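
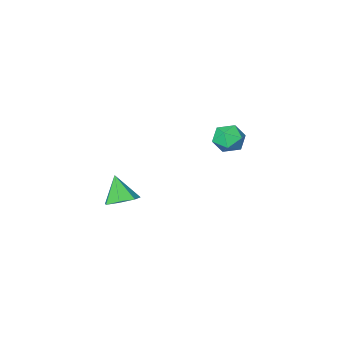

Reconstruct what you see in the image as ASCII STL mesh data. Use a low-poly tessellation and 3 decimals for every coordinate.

solid 
facet normal 0.035 0.530 -0.847
outer loop
vertex 3.634 3.892 -0.192
vertex 3.138 3.244 -0.618
vertex 2.842 3.988 -0.165
endloop
endfacet
facet normal 0.090 0.502 0.860
outer loop
vertex 3.634 3.892 -0.192
vertex 2.842 3.988 -0.165
vertex 3.082 2.396 0.738
endloop
endfacet
facet normal 0.034 0.530 -0.848
outer loop
vertex 2.842 3.988 -0.165
vertex 3.138 3.244 -0.618
vertex 2.273 3.524 -0.478
endloop
endfacet
facet normal -0.638 0.305 0.707
outer loop
vertex 2.842 3.988 -0.165
vertex 2.273 3.524 -0.478
vertex 3.082 2.396 0.738
endloop
endfacet
facet normal 0.035 0.531 -0.847
outer loop
vertex 2.273 3.524 -0.478
vertex 3.138 3.244 -0.618
vertex 2.355 2.85 -0.897
endloop
endfacet
facet normal -0.899 -0.305 0.315
outer loop
vertex 2.273 3.524 -0.478
vertex 2.355 2.85 -0.897
vertex 3.082 2.396 0.738
endloop
endfacet
facet normal 0.036 0.530 -0.848
outer loop
vertex 2.355 2.85 -0.897
vertex 3.138 3.244 -0.618
vertex 3.027 2.472 -1.105
endloop
endfacet
facet normal -0.495 -0.869 -0.021
outer loop
vertex 2.355 2.85 -0.897
vertex 3.027 2.472 -1.105
vertex 3.082 2.396 0.738
endloop
endfacet
facet normal 0.034 0.530 -0.847
outer loop
vertex 3.027 2.472 -1.105
vertex 3.138 3.244 -0.618
vertex 3.782 2.676 -0.947
endloop
endfacet
facet normal 0.270 -0.962 -0.048
outer loop
vertex 3.027 2.472 -1.105
vertex 3.782 2.676 -0.947
vertex 3.082 2.396 0.738
endloop
endfacet
facet normal 0.035 0.530 -0.847
outer loop
vertex 3.782 2.676 -0.947
vertex 3.138 3.244 -0.618
vertex 4.053 3.308 -0.54
endloop
endfacet
facet normal 0.819 -0.515 0.255
outer loop
vertex 3.782 2.676 -0.947
vertex 4.053 3.308 -0.54
vertex 3.082 2.396 0.738
endloop
endfacet
facet normal 0.035 0.530 -0.847
outer loop
vertex 4.053 3.308 -0.54
vertex 3.138 3.244 -0.618
vertex 3.634 3.892 -0.192
endloop
endfacet
facet normal 0.739 0.137 0.659
outer loop
vertex 4.053 3.308 -0.54
vertex 3.634 3.892 -0.192
vertex 3.082 2.396 0.738
endloop
endfacet
facet normal -0.695 0.715 -0.072
outer loop
vertex -3.667 3.207 0.908
vertex -4.239 2.71 1.493
vertex -3.622 3.346 1.854
endloop
endfacet
facet normal -0.039 0.989 -0.143
outer loop
vertex -3.667 3.207 0.908
vertex -3.622 3.346 1.854
vertex -2.817 3.303 1.337
endloop
endfacet
facet normal 0.276 0.664 -0.695
outer loop
vertex -3.667 3.207 0.908
vertex -2.817 3.303 1.337
vertex -2.938 2.641 0.657
endloop
endfacet
facet normal -0.185 0.190 -0.964
outer loop
vertex -3.667 3.207 0.908
vertex -2.938 2.641 0.657
vertex -3.816 2.274 0.753
endloop
endfacet
facet normal -0.785 0.222 -0.579
outer loop
vertex -3.667 3.207 0.908
vertex -3.816 2.274 0.753
vertex -4.239 2.71 1.493
endloop
endfacet
facet normal 0.331 0.832 0.446
outer loop
vertex -2.817 3.303 1.337
vertex -3.622 3.346 1.854
vertex -2.864 2.866 2.187
endloop
endfacet
facet normal -0.730 0.388 0.563
outer loop
vertex -3.622 3.346 1.854
vertex -4.239 2.71 1.493
vertex -3.742 2.499 2.283
endloop
endfacet
facet normal -0.875 -0.409 -0.259
outer loop
vertex -4.239 2.71 1.493
vertex -3.816 2.274 0.753
vertex -3.863 1.837 1.603
endloop
endfacet
facet normal 0.096 -0.461 -0.882
outer loop
vertex -3.816 2.274 0.753
vertex -2.938 2.641 0.657
vertex -3.058 1.794 1.086
endloop
endfacet
facet normal 0.841 0.306 -0.447
outer loop
vertex -2.938 2.641 0.657
vertex -2.817 3.303 1.337
vertex -2.441 2.43 1.447
endloop
endfacet
facet normal 0.185 -0.190 0.964
outer loop
vertex -3.013 1.933 2.032
vertex -2.864 2.866 2.187
vertex -3.742 2.499 2.283
endloop
endfacet
facet normal -0.276 -0.664 0.695
outer loop
vertex -3.013 1.933 2.032
vertex -3.742 2.499 2.283
vertex -3.863 1.837 1.603
endloop
endfacet
facet normal 0.039 -0.989 0.143
outer loop
vertex -3.013 1.933 2.032
vertex -3.863 1.837 1.603
vertex -3.058 1.794 1.086
endloop
endfacet
facet normal 0.695 -0.715 0.072
outer loop
vertex -3.013 1.933 2.032
vertex -3.058 1.794 1.086
vertex -2.441 2.43 1.447
endloop
endfacet
facet normal 0.785 -0.222 0.579
outer loop
vertex -3.013 1.933 2.032
vertex -2.441 2.43 1.447
vertex -2.864 2.866 2.187
endloop
endfacet
facet normal -0.096 0.461 0.882
outer loop
vertex -3.742 2.499 2.283
vertex -2.864 2.866 2.187
vertex -3.622 3.346 1.854
endloop
endfacet
facet normal -0.841 -0.306 0.447
outer loop
vertex -3.863 1.837 1.603
vertex -3.742 2.499 2.283
vertex -4.239 2.71 1.493
endloop
endfacet
facet normal -0.331 -0.832 -0.446
outer loop
vertex -3.058 1.794 1.086
vertex -3.863 1.837 1.603
vertex -3.816 2.274 0.753
endloop
endfacet
facet normal 0.730 -0.388 -0.563
outer loop
vertex -2.441 2.43 1.447
vertex -3.058 1.794 1.086
vertex -2.938 2.641 0.657
endloop
endfacet
facet normal 0.875 0.409 0.259
outer loop
vertex -2.864 2.866 2.187
vertex -2.441 2.43 1.447
vertex -2.817 3.303 1.337
endloop
endfacet

endsolid


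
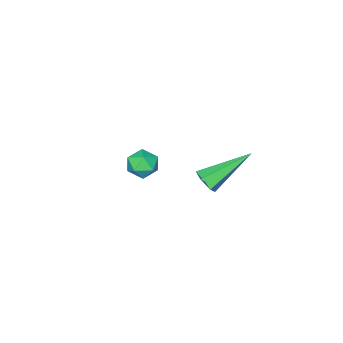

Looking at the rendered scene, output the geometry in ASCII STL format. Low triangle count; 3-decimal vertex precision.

solid 
facet normal -0.038 0.860 -0.509
outer loop
vertex -2.857 -3.618 -1.148
vertex -3.533 -3.561 -1.001
vertex -3.06 -3.287 -0.573
endloop
endfacet
facet normal 0.608 0.762 -0.224
outer loop
vertex -2.857 -3.618 -1.148
vertex -3.06 -3.287 -0.573
vertex -2.515 -3.716 -0.552
endloop
endfacet
facet normal 0.868 0.145 -0.474
outer loop
vertex -2.857 -3.618 -1.148
vertex -2.515 -3.716 -0.552
vertex -2.651 -4.256 -0.966
endloop
endfacet
facet normal 0.383 -0.137 -0.914
outer loop
vertex -2.857 -3.618 -1.148
vertex -2.651 -4.256 -0.966
vertex -3.28 -4.16 -1.244
endloop
endfacet
facet normal -0.178 0.305 -0.936
outer loop
vertex -2.857 -3.618 -1.148
vertex -3.28 -4.16 -1.244
vertex -3.533 -3.561 -1.001
endloop
endfacet
facet normal 0.530 0.697 0.483
outer loop
vertex -2.515 -3.716 -0.552
vertex -3.06 -3.287 -0.573
vertex -2.98 -3.72 -0.036
endloop
endfacet
facet normal -0.516 0.857 0.022
outer loop
vertex -3.06 -3.287 -0.573
vertex -3.533 -3.561 -1.001
vertex -3.609 -3.624 -0.314
endloop
endfacet
facet normal -0.742 -0.042 -0.669
outer loop
vertex -3.533 -3.561 -1.001
vertex -3.28 -4.16 -1.244
vertex -3.745 -4.164 -0.728
endloop
endfacet
facet normal 0.165 -0.756 -0.634
outer loop
vertex -3.28 -4.16 -1.244
vertex -2.651 -4.256 -0.966
vertex -3.2 -4.593 -0.707
endloop
endfacet
facet normal 0.951 -0.299 0.078
outer loop
vertex -2.651 -4.256 -0.966
vertex -2.515 -3.716 -0.552
vertex -2.727 -4.319 -0.279
endloop
endfacet
facet normal -0.383 0.137 0.914
outer loop
vertex -3.403 -4.262 -0.132
vertex -2.98 -3.72 -0.036
vertex -3.609 -3.624 -0.314
endloop
endfacet
facet normal -0.868 -0.145 0.474
outer loop
vertex -3.403 -4.262 -0.132
vertex -3.609 -3.624 -0.314
vertex -3.745 -4.164 -0.728
endloop
endfacet
facet normal -0.608 -0.762 0.224
outer loop
vertex -3.403 -4.262 -0.132
vertex -3.745 -4.164 -0.728
vertex -3.2 -4.593 -0.707
endloop
endfacet
facet normal 0.038 -0.860 0.509
outer loop
vertex -3.403 -4.262 -0.132
vertex -3.2 -4.593 -0.707
vertex -2.727 -4.319 -0.279
endloop
endfacet
facet normal 0.178 -0.305 0.936
outer loop
vertex -3.403 -4.262 -0.132
vertex -2.727 -4.319 -0.279
vertex -2.98 -3.72 -0.036
endloop
endfacet
facet normal -0.165 0.756 0.634
outer loop
vertex -3.609 -3.624 -0.314
vertex -2.98 -3.72 -0.036
vertex -3.06 -3.287 -0.573
endloop
endfacet
facet normal -0.951 0.299 -0.078
outer loop
vertex -3.745 -4.164 -0.728
vertex -3.609 -3.624 -0.314
vertex -3.533 -3.561 -1.001
endloop
endfacet
facet normal -0.530 -0.697 -0.483
outer loop
vertex -3.2 -4.593 -0.707
vertex -3.745 -4.164 -0.728
vertex -3.28 -4.16 -1.244
endloop
endfacet
facet normal 0.516 -0.857 -0.022
outer loop
vertex -2.727 -4.319 -0.279
vertex -3.2 -4.593 -0.707
vertex -2.651 -4.256 -0.966
endloop
endfacet
facet normal 0.742 0.042 0.669
outer loop
vertex -2.98 -3.72 -0.036
vertex -2.727 -4.319 -0.279
vertex -2.515 -3.716 -0.552
endloop
endfacet
facet normal 0.758 -0.350 -0.550
outer loop
vertex -1.542 0.787 2.302
vertex -1.886 0.671 1.902
vertex -1.648 1.155 1.922
endloop
endfacet
facet normal 0.433 0.705 0.562
outer loop
vertex -1.542 0.787 2.302
vertex -1.648 1.155 1.922
vertex -3.394 1.369 2.998
endloop
endfacet
facet normal 0.758 -0.350 -0.551
outer loop
vertex -1.648 1.155 1.922
vertex -1.886 0.671 1.902
vertex -1.992 1.04 1.522
endloop
endfacet
facet normal -0.035 0.968 -0.249
outer loop
vertex -1.648 1.155 1.922
vertex -1.992 1.04 1.522
vertex -3.394 1.369 2.998
endloop
endfacet
facet normal 0.758 -0.350 -0.551
outer loop
vertex -1.992 1.04 1.522
vertex -1.886 0.671 1.902
vertex -2.23 0.556 1.502
endloop
endfacet
facet normal -0.641 0.344 -0.686
outer loop
vertex -1.992 1.04 1.522
vertex -2.23 0.556 1.502
vertex -3.394 1.369 2.998
endloop
endfacet
facet normal 0.757 -0.351 -0.551
outer loop
vertex -2.23 0.556 1.502
vertex -1.886 0.671 1.902
vertex -2.124 0.187 1.883
endloop
endfacet
facet normal -0.779 -0.544 -0.310
outer loop
vertex -2.23 0.556 1.502
vertex -2.124 0.187 1.883
vertex -3.394 1.369 2.998
endloop
endfacet
facet normal 0.758 -0.351 -0.549
outer loop
vertex -2.124 0.187 1.883
vertex -1.886 0.671 1.902
vertex -1.781 0.302 2.283
endloop
endfacet
facet normal -0.313 -0.808 0.500
outer loop
vertex -2.124 0.187 1.883
vertex -1.781 0.302 2.283
vertex -3.394 1.369 2.998
endloop
endfacet
facet normal 0.758 -0.352 -0.550
outer loop
vertex -1.781 0.302 2.283
vertex -1.886 0.671 1.902
vertex -1.542 0.787 2.302
endloop
endfacet
facet normal 0.295 -0.182 0.938
outer loop
vertex -1.781 0.302 2.283
vertex -1.542 0.787 2.302
vertex -3.394 1.369 2.998
endloop
endfacet

endsolid


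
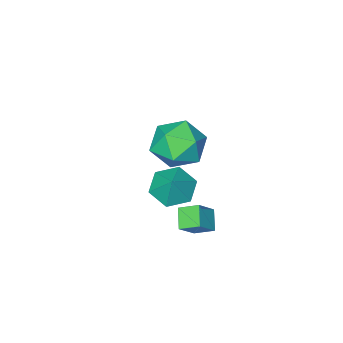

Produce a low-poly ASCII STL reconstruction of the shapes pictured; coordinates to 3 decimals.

solid 
facet normal -0.514 0.743 0.429
outer loop
vertex -0.366 -1.033 -2.85
vertex 0.4 -0.939 -2.095
vertex 0.077 -0.423 -3.376
endloop
endfacet
facet normal -0.709 -0.088 -0.699
outer loop
vertex 0.52 -1.061 -3.745
vertex -0.366 -1.033 -2.85
vertex 0.077 -0.423 -3.376
endloop
endfacet
facet normal -0.515 0.742 0.429
outer loop
vertex 0.077 -0.423 -3.376
vertex 0.4 -0.939 -2.095
vertex 0.843 -0.328 -2.621
endloop
endfacet
facet normal 0.481 0.665 -0.572
outer loop
vertex 0.843 -0.328 -2.621
vertex 0.52 -1.061 -3.745
vertex 0.077 -0.423 -3.376
endloop
endfacet
facet normal -0.481 -0.665 0.571
outer loop
vertex -0.366 -1.033 -2.85
vertex 0.843 -1.577 -2.464
vertex 0.4 -0.939 -2.095
endloop
endfacet
facet normal -0.709 -0.088 -0.699
outer loop
vertex 0.077 -1.672 -3.219
vertex -0.366 -1.033 -2.85
vertex 0.52 -1.061 -3.745
endloop
endfacet
facet normal -0.481 -0.664 0.572
outer loop
vertex 0.077 -1.672 -3.219
vertex 0.843 -1.577 -2.464
vertex -0.366 -1.033 -2.85
endloop
endfacet
facet normal 0.709 0.088 0.699
outer loop
vertex 0.4 -0.939 -2.095
vertex 0.843 -1.577 -2.464
vertex 0.843 -0.328 -2.621
endloop
endfacet
facet normal 0.482 0.664 -0.572
outer loop
vertex 1.286 -0.967 -2.99
vertex 0.52 -1.061 -3.745
vertex 0.843 -0.328 -2.621
endloop
endfacet
facet normal 0.709 0.088 0.699
outer loop
vertex 0.843 -0.328 -2.621
vertex 0.843 -1.577 -2.464
vertex 1.286 -0.967 -2.99
endloop
endfacet
facet normal 0.514 -0.742 -0.429
outer loop
vertex 1.286 -0.967 -2.99
vertex 0.077 -1.672 -3.219
vertex 0.52 -1.061 -3.745
endloop
endfacet
facet normal 0.514 -0.743 -0.428
outer loop
vertex 0.843 -1.577 -2.464
vertex 0.077 -1.672 -3.219
vertex 1.286 -0.967 -2.99
endloop
endfacet
facet normal -0.518 0.850 0.095
outer loop
vertex 0.751 -0.512 0.806
vertex -0.015 -1.045 1.397
vertex 0.847 -0.576 1.904
endloop
endfacet
facet normal 0.180 0.983 0.042
outer loop
vertex 0.751 -0.512 0.806
vertex 0.847 -0.576 1.904
vertex 1.735 -0.712 1.264
endloop
endfacet
facet normal 0.411 0.707 -0.575
outer loop
vertex 0.751 -0.512 0.806
vertex 1.735 -0.712 1.264
vertex 1.423 -1.265 0.36
endloop
endfacet
facet normal -0.146 0.404 -0.903
outer loop
vertex 0.751 -0.512 0.806
vertex 1.423 -1.265 0.36
vertex 0.342 -1.471 0.443
endloop
endfacet
facet normal -0.720 0.492 -0.489
outer loop
vertex 0.751 -0.512 0.806
vertex 0.342 -1.471 0.443
vertex -0.015 -1.045 1.397
endloop
endfacet
facet normal 0.511 0.640 0.574
outer loop
vertex 1.735 -0.712 1.264
vertex 0.847 -0.576 1.904
vertex 1.578 -1.369 2.137
endloop
endfacet
facet normal -0.620 0.426 0.660
outer loop
vertex 0.847 -0.576 1.904
vertex -0.015 -1.045 1.397
vertex 0.497 -1.575 2.22
endloop
endfacet
facet normal -0.946 -0.153 -0.286
outer loop
vertex -0.015 -1.045 1.397
vertex 0.342 -1.471 0.443
vertex 0.185 -2.128 1.316
endloop
endfacet
facet normal -0.017 -0.296 -0.955
outer loop
vertex 0.342 -1.471 0.443
vertex 1.423 -1.265 0.36
vertex 1.073 -2.264 0.676
endloop
endfacet
facet normal 0.884 0.195 -0.424
outer loop
vertex 1.423 -1.265 0.36
vertex 1.735 -0.712 1.264
vertex 1.935 -1.795 1.183
endloop
endfacet
facet normal 0.146 -0.404 0.903
outer loop
vertex 1.169 -2.328 1.774
vertex 1.578 -1.369 2.137
vertex 0.497 -1.575 2.22
endloop
endfacet
facet normal -0.411 -0.707 0.575
outer loop
vertex 1.169 -2.328 1.774
vertex 0.497 -1.575 2.22
vertex 0.185 -2.128 1.316
endloop
endfacet
facet normal -0.180 -0.983 -0.042
outer loop
vertex 1.169 -2.328 1.774
vertex 0.185 -2.128 1.316
vertex 1.073 -2.264 0.676
endloop
endfacet
facet normal 0.518 -0.850 -0.095
outer loop
vertex 1.169 -2.328 1.774
vertex 1.073 -2.264 0.676
vertex 1.935 -1.795 1.183
endloop
endfacet
facet normal 0.720 -0.492 0.489
outer loop
vertex 1.169 -2.328 1.774
vertex 1.935 -1.795 1.183
vertex 1.578 -1.369 2.137
endloop
endfacet
facet normal 0.017 0.296 0.955
outer loop
vertex 0.497 -1.575 2.22
vertex 1.578 -1.369 2.137
vertex 0.847 -0.576 1.904
endloop
endfacet
facet normal -0.884 -0.195 0.424
outer loop
vertex 0.185 -2.128 1.316
vertex 0.497 -1.575 2.22
vertex -0.015 -1.045 1.397
endloop
endfacet
facet normal -0.511 -0.640 -0.574
outer loop
vertex 1.073 -2.264 0.676
vertex 0.185 -2.128 1.316
vertex 0.342 -1.471 0.443
endloop
endfacet
facet normal 0.620 -0.426 -0.660
outer loop
vertex 1.935 -1.795 1.183
vertex 1.073 -2.264 0.676
vertex 1.423 -1.265 0.36
endloop
endfacet
facet normal 0.946 0.153 0.286
outer loop
vertex 1.578 -1.369 2.137
vertex 1.935 -1.795 1.183
vertex 1.735 -0.712 1.264
endloop
endfacet
facet normal -0.394 -0.474 -0.787
outer loop
vertex 0.609 -3.625 -3.141
vertex -0.201 -3.219 -2.98
vertex 0.415 -2.815 -3.532
endloop
endfacet
facet normal 0.965 0.258 0.056
outer loop
vertex 0.609 -3.625 -3.141
vertex 0.415 -2.815 -3.532
vertex 0.281 -2.641 -2.02
endloop
endfacet
facet normal -0.394 -0.474 -0.787
outer loop
vertex 0.415 -2.815 -3.532
vertex -0.201 -3.219 -2.98
vertex -0.395 -2.409 -3.371
endloop
endfacet
facet normal 0.437 0.897 -0.065
outer loop
vertex 0.415 -2.815 -3.532
vertex -0.395 -2.409 -3.371
vertex 0.281 -2.641 -2.02
endloop
endfacet
facet normal -0.395 -0.474 -0.787
outer loop
vertex -0.395 -2.409 -3.371
vertex -0.201 -3.219 -2.98
vertex -1.01 -2.813 -2.819
endloop
endfacet
facet normal -0.312 0.898 0.310
outer loop
vertex -0.395 -2.409 -3.371
vertex -1.01 -2.813 -2.819
vertex 0.281 -2.641 -2.02
endloop
endfacet
facet normal -0.394 -0.474 -0.787
outer loop
vertex -1.01 -2.813 -2.819
vertex -0.201 -3.219 -2.98
vertex -0.816 -3.623 -2.429
endloop
endfacet
facet normal -0.533 0.260 0.805
outer loop
vertex -1.01 -2.813 -2.819
vertex -0.816 -3.623 -2.429
vertex 0.281 -2.641 -2.02
endloop
endfacet
facet normal -0.394 -0.474 -0.787
outer loop
vertex -0.816 -3.623 -2.429
vertex -0.201 -3.219 -2.98
vertex -0.007 -4.029 -2.59
endloop
endfacet
facet normal -0.006 -0.379 0.925
outer loop
vertex -0.816 -3.623 -2.429
vertex -0.007 -4.029 -2.59
vertex 0.281 -2.641 -2.02
endloop
endfacet
facet normal -0.394 -0.474 -0.788
outer loop
vertex -0.007 -4.029 -2.59
vertex -0.201 -3.219 -2.98
vertex 0.609 -3.625 -3.141
endloop
endfacet
facet normal 0.743 -0.380 0.551
outer loop
vertex -0.007 -4.029 -2.59
vertex 0.609 -3.625 -3.141
vertex 0.281 -2.641 -2.02
endloop
endfacet

endsolid


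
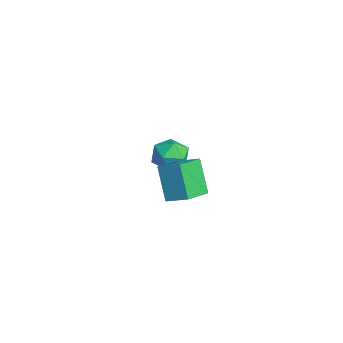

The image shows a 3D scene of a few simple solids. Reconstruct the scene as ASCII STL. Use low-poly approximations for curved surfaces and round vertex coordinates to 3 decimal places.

solid 
facet normal -0.512 -0.068 0.856
outer loop
vertex 3.723 -2.507 2.214
vertex 2.711 -1.337 1.701
vertex 3.016 -3.331 1.726
endloop
endfacet
facet normal 0.620 -0.719 0.314
outer loop
vertex 3.989 -3.203 0.099
vertex 3.723 -2.507 2.214
vertex 3.016 -3.331 1.726
endloop
endfacet
facet normal -0.512 -0.068 0.856
outer loop
vertex 3.016 -3.331 1.726
vertex 2.711 -1.337 1.701
vertex 2.004 -2.161 1.213
endloop
endfacet
facet normal -0.594 -0.693 -0.409
outer loop
vertex 2.004 -2.161 1.213
vertex 3.989 -3.203 0.099
vertex 3.016 -3.331 1.726
endloop
endfacet
facet normal 0.594 0.693 0.409
outer loop
vertex 3.723 -2.507 2.214
vertex 3.684 -1.209 0.074
vertex 2.711 -1.337 1.701
endloop
endfacet
facet normal 0.620 -0.719 0.314
outer loop
vertex 4.696 -2.379 0.587
vertex 3.723 -2.507 2.214
vertex 3.989 -3.203 0.099
endloop
endfacet
facet normal 0.594 0.693 0.409
outer loop
vertex 4.696 -2.379 0.587
vertex 3.684 -1.209 0.074
vertex 3.723 -2.507 2.214
endloop
endfacet
facet normal -0.620 0.719 -0.314
outer loop
vertex 2.711 -1.337 1.701
vertex 3.684 -1.209 0.074
vertex 2.004 -2.161 1.213
endloop
endfacet
facet normal -0.594 -0.693 -0.409
outer loop
vertex 2.977 -2.033 -0.414
vertex 3.989 -3.203 0.099
vertex 2.004 -2.161 1.213
endloop
endfacet
facet normal -0.620 0.719 -0.314
outer loop
vertex 2.004 -2.161 1.213
vertex 3.684 -1.209 0.074
vertex 2.977 -2.033 -0.414
endloop
endfacet
facet normal 0.512 0.068 -0.856
outer loop
vertex 2.977 -2.033 -0.414
vertex 4.696 -2.379 0.587
vertex 3.989 -3.203 0.099
endloop
endfacet
facet normal 0.512 0.068 -0.856
outer loop
vertex 3.684 -1.209 0.074
vertex 4.696 -2.379 0.587
vertex 2.977 -2.033 -0.414
endloop
endfacet
facet normal -0.656 0.721 0.222
outer loop
vertex -2.748 -0.978 -1.612
vertex -2.787 -1.31 -0.648
vertex -2.102 -0.604 -0.917
endloop
endfacet
facet normal -0.216 0.929 -0.300
outer loop
vertex -2.748 -0.978 -1.612
vertex -2.102 -0.604 -0.917
vertex -1.769 -0.829 -1.855
endloop
endfacet
facet normal -0.279 0.466 -0.839
outer loop
vertex -2.748 -0.978 -1.612
vertex -1.769 -0.829 -1.855
vertex -2.248 -1.674 -2.165
endloop
endfacet
facet normal -0.759 -0.028 -0.651
outer loop
vertex -2.748 -0.978 -1.612
vertex -2.248 -1.674 -2.165
vertex -2.877 -1.971 -1.419
endloop
endfacet
facet normal -0.992 0.130 0.005
outer loop
vertex -2.748 -0.978 -1.612
vertex -2.877 -1.971 -1.419
vertex -2.787 -1.31 -0.648
endloop
endfacet
facet normal 0.453 0.890 -0.053
outer loop
vertex -1.769 -0.829 -1.855
vertex -2.102 -0.604 -0.917
vertex -1.203 -1.069 -1.041
endloop
endfacet
facet normal -0.260 0.554 0.791
outer loop
vertex -2.102 -0.604 -0.917
vertex -2.787 -1.31 -0.648
vertex -1.832 -1.366 -0.295
endloop
endfacet
facet normal -0.803 -0.403 0.439
outer loop
vertex -2.787 -1.31 -0.648
vertex -2.877 -1.971 -1.419
vertex -2.311 -2.211 -0.605
endloop
endfacet
facet normal -0.426 -0.658 -0.621
outer loop
vertex -2.877 -1.971 -1.419
vertex -2.248 -1.674 -2.165
vertex -1.978 -2.436 -1.543
endloop
endfacet
facet normal 0.351 0.141 -0.926
outer loop
vertex -2.248 -1.674 -2.165
vertex -1.769 -0.829 -1.855
vertex -1.293 -1.73 -1.812
endloop
endfacet
facet normal 0.759 0.028 0.651
outer loop
vertex -1.332 -2.062 -0.848
vertex -1.203 -1.069 -1.041
vertex -1.832 -1.366 -0.295
endloop
endfacet
facet normal 0.279 -0.466 0.839
outer loop
vertex -1.332 -2.062 -0.848
vertex -1.832 -1.366 -0.295
vertex -2.311 -2.211 -0.605
endloop
endfacet
facet normal 0.216 -0.929 0.300
outer loop
vertex -1.332 -2.062 -0.848
vertex -2.311 -2.211 -0.605
vertex -1.978 -2.436 -1.543
endloop
endfacet
facet normal 0.656 -0.721 -0.222
outer loop
vertex -1.332 -2.062 -0.848
vertex -1.978 -2.436 -1.543
vertex -1.293 -1.73 -1.812
endloop
endfacet
facet normal 0.992 -0.130 -0.005
outer loop
vertex -1.332 -2.062 -0.848
vertex -1.293 -1.73 -1.812
vertex -1.203 -1.069 -1.041
endloop
endfacet
facet normal 0.426 0.658 0.621
outer loop
vertex -1.832 -1.366 -0.295
vertex -1.203 -1.069 -1.041
vertex -2.102 -0.604 -0.917
endloop
endfacet
facet normal -0.351 -0.141 0.926
outer loop
vertex -2.311 -2.211 -0.605
vertex -1.832 -1.366 -0.295
vertex -2.787 -1.31 -0.648
endloop
endfacet
facet normal -0.453 -0.890 0.053
outer loop
vertex -1.978 -2.436 -1.543
vertex -2.311 -2.211 -0.605
vertex -2.877 -1.971 -1.419
endloop
endfacet
facet normal 0.260 -0.554 -0.791
outer loop
vertex -1.293 -1.73 -1.812
vertex -1.978 -2.436 -1.543
vertex -2.248 -1.674 -2.165
endloop
endfacet
facet normal 0.803 0.403 -0.439
outer loop
vertex -1.203 -1.069 -1.041
vertex -1.293 -1.73 -1.812
vertex -1.769 -0.829 -1.855
endloop
endfacet

endsolid


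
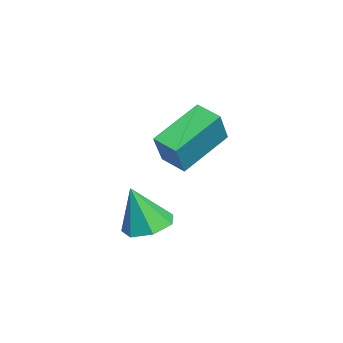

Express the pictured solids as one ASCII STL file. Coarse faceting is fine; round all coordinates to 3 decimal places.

solid 
facet normal 0.000 0.319 -0.948
outer loop
vertex 0.897 0.568 -2.903
vertex 0.011 0.418 -2.954
vertex 0.44 1.168 -2.701
endloop
endfacet
facet normal 0.734 0.367 0.571
outer loop
vertex 0.897 0.568 -2.903
vertex 0.44 1.168 -2.701
vertex 0.009 -0.138 -1.306
endloop
endfacet
facet normal 0.000 0.320 -0.948
outer loop
vertex 0.44 1.168 -2.701
vertex 0.011 0.418 -2.954
vertex -0.34 1.204 -2.689
endloop
endfacet
facet normal 0.044 0.722 0.690
outer loop
vertex 0.44 1.168 -2.701
vertex -0.34 1.204 -2.689
vertex 0.009 -0.138 -1.306
endloop
endfacet
facet normal 0.001 0.320 -0.948
outer loop
vertex -0.34 1.204 -2.689
vertex 0.011 0.418 -2.954
vertex -0.856 0.648 -2.877
endloop
endfacet
facet normal -0.681 0.432 0.591
outer loop
vertex -0.34 1.204 -2.689
vertex -0.856 0.648 -2.877
vertex 0.009 -0.138 -1.306
endloop
endfacet
facet normal 0.001 0.320 -0.947
outer loop
vertex -0.856 0.648 -2.877
vertex 0.011 0.418 -2.954
vertex -0.719 -0.08 -3.123
endloop
endfacet
facet normal -0.893 -0.286 0.349
outer loop
vertex -0.856 0.648 -2.877
vertex -0.719 -0.08 -3.123
vertex 0.009 -0.138 -1.306
endloop
endfacet
facet normal 0.001 0.321 -0.947
outer loop
vertex -0.719 -0.08 -3.123
vertex 0.011 0.418 -2.954
vertex -0.032 -0.433 -3.242
endloop
endfacet
facet normal -0.432 -0.890 0.145
outer loop
vertex -0.719 -0.08 -3.123
vertex -0.032 -0.433 -3.242
vertex 0.009 -0.138 -1.306
endloop
endfacet
facet normal 0.001 0.321 -0.947
outer loop
vertex -0.032 -0.433 -3.242
vertex 0.011 0.418 -2.954
vertex 0.687 -0.145 -3.144
endloop
endfacet
facet normal 0.353 -0.926 0.134
outer loop
vertex -0.032 -0.433 -3.242
vertex 0.687 -0.145 -3.144
vertex 0.009 -0.138 -1.306
endloop
endfacet
facet normal 0.000 0.320 -0.947
outer loop
vertex 0.687 -0.145 -3.144
vertex 0.011 0.418 -2.954
vertex 0.897 0.568 -2.903
endloop
endfacet
facet normal 0.873 -0.366 0.323
outer loop
vertex 0.687 -0.145 -3.144
vertex 0.897 0.568 -2.903
vertex 0.009 -0.138 -1.306
endloop
endfacet
facet normal -0.546 0.683 0.485
outer loop
vertex -3.717 2.065 0.737
vertex -3.033 2.792 0.482
vertex -4.519 2.359 -0.58
endloop
endfacet
facet normal -0.665 -0.705 0.247
outer loop
vertex -3.347 0.888 -1.622
vertex -3.717 2.065 0.737
vertex -4.519 2.359 -0.58
endloop
endfacet
facet normal -0.545 0.684 0.484
outer loop
vertex -4.519 2.359 -0.58
vertex -3.033 2.792 0.482
vertex -3.835 3.085 -0.835
endloop
endfacet
facet normal -0.511 0.187 -0.839
outer loop
vertex -3.835 3.085 -0.835
vertex -3.347 0.888 -1.622
vertex -4.519 2.359 -0.58
endloop
endfacet
facet normal 0.511 -0.187 0.839
outer loop
vertex -3.717 2.065 0.737
vertex -1.861 1.321 -0.56
vertex -3.033 2.792 0.482
endloop
endfacet
facet normal -0.664 -0.705 0.248
outer loop
vertex -2.545 0.595 -0.305
vertex -3.717 2.065 0.737
vertex -3.347 0.888 -1.622
endloop
endfacet
facet normal 0.511 -0.187 0.839
outer loop
vertex -2.545 0.595 -0.305
vertex -1.861 1.321 -0.56
vertex -3.717 2.065 0.737
endloop
endfacet
facet normal 0.665 0.705 -0.248
outer loop
vertex -3.033 2.792 0.482
vertex -1.861 1.321 -0.56
vertex -3.835 3.085 -0.835
endloop
endfacet
facet normal -0.511 0.187 -0.839
outer loop
vertex -2.663 1.615 -1.877
vertex -3.347 0.888 -1.622
vertex -3.835 3.085 -0.835
endloop
endfacet
facet normal 0.665 0.705 -0.247
outer loop
vertex -3.835 3.085 -0.835
vertex -1.861 1.321 -0.56
vertex -2.663 1.615 -1.877
endloop
endfacet
facet normal 0.546 -0.684 -0.485
outer loop
vertex -2.663 1.615 -1.877
vertex -2.545 0.595 -0.305
vertex -3.347 0.888 -1.622
endloop
endfacet
facet normal 0.545 -0.684 -0.485
outer loop
vertex -1.861 1.321 -0.56
vertex -2.545 0.595 -0.305
vertex -2.663 1.615 -1.877
endloop
endfacet

endsolid


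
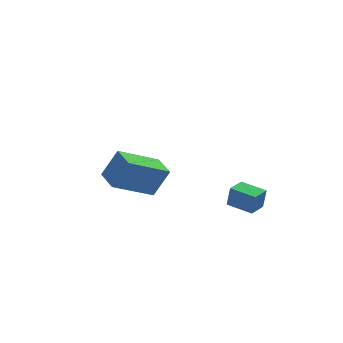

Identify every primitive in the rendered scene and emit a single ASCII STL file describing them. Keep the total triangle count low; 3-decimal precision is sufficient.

solid 
facet normal -0.542 0.555 0.630
outer loop
vertex -2.593 3.359 -0.509
vertex -2.062 3.005 0.26
vertex -1.765 3.833 -0.214
endloop
endfacet
facet normal -0.494 0.869 -0.009
outer loop
vertex -2.593 3.359 -0.509
vertex -1.765 3.833 -0.214
vertex -1.953 3.716 -1.188
endloop
endfacet
facet normal -0.760 0.419 -0.496
outer loop
vertex -2.593 3.359 -0.509
vertex -1.953 3.716 -1.188
vertex -2.366 2.816 -1.316
endloop
endfacet
facet normal -0.972 -0.171 -0.158
outer loop
vertex -2.593 3.359 -0.509
vertex -2.366 2.816 -1.316
vertex -2.434 2.377 -0.422
endloop
endfacet
facet normal -0.838 -0.088 0.538
outer loop
vertex -2.593 3.359 -0.509
vertex -2.434 2.377 -0.422
vertex -2.062 3.005 0.26
endloop
endfacet
facet normal 0.197 0.968 -0.154
outer loop
vertex -1.953 3.716 -1.188
vertex -1.765 3.833 -0.214
vertex -1.026 3.583 -0.838
endloop
endfacet
facet normal 0.119 0.461 0.880
outer loop
vertex -1.765 3.833 -0.214
vertex -2.062 3.005 0.26
vertex -1.094 3.144 0.056
endloop
endfacet
facet normal -0.359 -0.581 0.731
outer loop
vertex -2.062 3.005 0.26
vertex -2.434 2.377 -0.422
vertex -1.507 2.244 -0.072
endloop
endfacet
facet normal -0.576 -0.716 -0.395
outer loop
vertex -2.434 2.377 -0.422
vertex -2.366 2.816 -1.316
vertex -1.695 2.127 -1.046
endloop
endfacet
facet normal -0.233 0.241 -0.942
outer loop
vertex -2.366 2.816 -1.316
vertex -1.953 3.716 -1.188
vertex -1.398 2.955 -1.52
endloop
endfacet
facet normal 0.972 0.171 0.158
outer loop
vertex -0.867 2.601 -0.751
vertex -1.026 3.583 -0.838
vertex -1.094 3.144 0.056
endloop
endfacet
facet normal 0.760 -0.419 0.496
outer loop
vertex -0.867 2.601 -0.751
vertex -1.094 3.144 0.056
vertex -1.507 2.244 -0.072
endloop
endfacet
facet normal 0.494 -0.869 0.009
outer loop
vertex -0.867 2.601 -0.751
vertex -1.507 2.244 -0.072
vertex -1.695 2.127 -1.046
endloop
endfacet
facet normal 0.542 -0.555 -0.630
outer loop
vertex -0.867 2.601 -0.751
vertex -1.695 2.127 -1.046
vertex -1.398 2.955 -1.52
endloop
endfacet
facet normal 0.838 0.088 -0.538
outer loop
vertex -0.867 2.601 -0.751
vertex -1.398 2.955 -1.52
vertex -1.026 3.583 -0.838
endloop
endfacet
facet normal 0.576 0.716 0.395
outer loop
vertex -1.094 3.144 0.056
vertex -1.026 3.583 -0.838
vertex -1.765 3.833 -0.214
endloop
endfacet
facet normal 0.233 -0.241 0.942
outer loop
vertex -1.507 2.244 -0.072
vertex -1.094 3.144 0.056
vertex -2.062 3.005 0.26
endloop
endfacet
facet normal -0.197 -0.968 0.154
outer loop
vertex -1.695 2.127 -1.046
vertex -1.507 2.244 -0.072
vertex -2.434 2.377 -0.422
endloop
endfacet
facet normal -0.119 -0.461 -0.880
outer loop
vertex -1.398 2.955 -1.52
vertex -1.695 2.127 -1.046
vertex -2.366 2.816 -1.316
endloop
endfacet
facet normal 0.359 0.581 -0.731
outer loop
vertex -1.026 3.583 -0.838
vertex -1.398 2.955 -1.52
vertex -1.953 3.716 -1.188
endloop
endfacet
facet normal -0.867 -0.176 0.466
outer loop
vertex -3.033 -1.592 2.815
vertex -3.218 -0.371 2.932
vertex -3.761 -1.574 1.469
endloop
endfacet
facet normal 0.149 -0.984 -0.094
outer loop
vertex -1.862 -1.189 0.448
vertex -3.033 -1.592 2.815
vertex -3.761 -1.574 1.469
endloop
endfacet
facet normal -0.867 -0.176 0.466
outer loop
vertex -3.761 -1.574 1.469
vertex -3.218 -0.371 2.932
vertex -3.946 -0.353 1.586
endloop
endfacet
facet normal -0.475 0.012 -0.880
outer loop
vertex -3.946 -0.353 1.586
vertex -1.862 -1.189 0.448
vertex -3.761 -1.574 1.469
endloop
endfacet
facet normal 0.475 -0.012 0.880
outer loop
vertex -3.033 -1.592 2.815
vertex -1.319 0.014 1.911
vertex -3.218 -0.371 2.932
endloop
endfacet
facet normal 0.149 -0.984 -0.094
outer loop
vertex -1.134 -1.207 1.794
vertex -3.033 -1.592 2.815
vertex -1.862 -1.189 0.448
endloop
endfacet
facet normal 0.475 -0.012 0.880
outer loop
vertex -1.134 -1.207 1.794
vertex -1.319 0.014 1.911
vertex -3.033 -1.592 2.815
endloop
endfacet
facet normal -0.149 0.984 0.094
outer loop
vertex -3.218 -0.371 2.932
vertex -1.319 0.014 1.911
vertex -3.946 -0.353 1.586
endloop
endfacet
facet normal -0.475 0.012 -0.880
outer loop
vertex -2.047 0.032 0.565
vertex -1.862 -1.189 0.448
vertex -3.946 -0.353 1.586
endloop
endfacet
facet normal -0.149 0.984 0.094
outer loop
vertex -3.946 -0.353 1.586
vertex -1.319 0.014 1.911
vertex -2.047 0.032 0.565
endloop
endfacet
facet normal 0.867 0.176 -0.466
outer loop
vertex -2.047 0.032 0.565
vertex -1.134 -1.207 1.794
vertex -1.862 -1.189 0.448
endloop
endfacet
facet normal 0.867 0.176 -0.466
outer loop
vertex -1.319 0.014 1.911
vertex -1.134 -1.207 1.794
vertex -2.047 0.032 0.565
endloop
endfacet
facet normal -0.735 -0.676 0.055
outer loop
vertex 2.742 -1.103 -0.442
vertex 1.875 -0.148 -0.284
vertex 2.613 -1.048 -1.482
endloop
endfacet
facet normal 0.668 -0.735 -0.122
outer loop
vertex 3.325 -0.392 -1.536
vertex 2.742 -1.103 -0.442
vertex 2.613 -1.048 -1.482
endloop
endfacet
facet normal -0.734 -0.677 0.056
outer loop
vertex 2.613 -1.048 -1.482
vertex 1.875 -0.148 -0.284
vertex 1.745 -0.093 -1.324
endloop
endfacet
facet normal -0.123 0.052 -0.991
outer loop
vertex 1.745 -0.093 -1.324
vertex 3.325 -0.392 -1.536
vertex 2.613 -1.048 -1.482
endloop
endfacet
facet normal 0.123 -0.052 0.991
outer loop
vertex 2.742 -1.103 -0.442
vertex 2.587 0.508 -0.338
vertex 1.875 -0.148 -0.284
endloop
endfacet
facet normal 0.667 -0.735 -0.122
outer loop
vertex 3.455 -0.447 -0.496
vertex 2.742 -1.103 -0.442
vertex 3.325 -0.392 -1.536
endloop
endfacet
facet normal 0.123 -0.052 0.991
outer loop
vertex 3.455 -0.447 -0.496
vertex 2.587 0.508 -0.338
vertex 2.742 -1.103 -0.442
endloop
endfacet
facet normal -0.667 0.735 0.122
outer loop
vertex 1.875 -0.148 -0.284
vertex 2.587 0.508 -0.338
vertex 1.745 -0.093 -1.324
endloop
endfacet
facet normal -0.123 0.052 -0.991
outer loop
vertex 2.458 0.563 -1.378
vertex 3.325 -0.392 -1.536
vertex 1.745 -0.093 -1.324
endloop
endfacet
facet normal -0.667 0.735 0.122
outer loop
vertex 1.745 -0.093 -1.324
vertex 2.587 0.508 -0.338
vertex 2.458 0.563 -1.378
endloop
endfacet
facet normal 0.735 0.676 -0.056
outer loop
vertex 2.458 0.563 -1.378
vertex 3.455 -0.447 -0.496
vertex 3.325 -0.392 -1.536
endloop
endfacet
facet normal 0.734 0.677 -0.055
outer loop
vertex 2.587 0.508 -0.338
vertex 3.455 -0.447 -0.496
vertex 2.458 0.563 -1.378
endloop
endfacet

endsolid


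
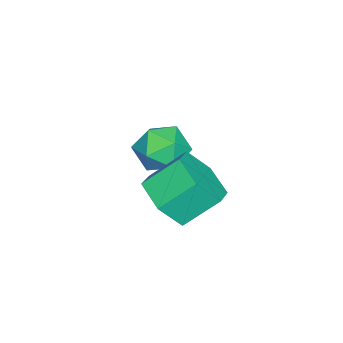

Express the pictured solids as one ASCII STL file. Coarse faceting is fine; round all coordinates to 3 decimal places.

solid 
facet normal 0.370 -0.663 -0.651
outer loop
vertex 0.777 4.249 0.579
vertex 0.105 3.515 0.945
vertex -0.183 4.143 0.141
endloop
endfacet
facet normal 0.209 0.741 -0.638
outer loop
vertex 0.777 4.249 0.579
vertex -0.183 4.143 0.141
vertex 0.247 5.198 1.508
endloop
endfacet
facet normal 0.209 0.741 -0.638
outer loop
vertex 0.247 5.198 1.508
vertex -0.183 4.143 0.141
vertex -0.712 5.092 1.07
endloop
endfacet
facet normal -0.370 0.664 0.649
outer loop
vertex 0.247 5.198 1.508
vertex -0.712 5.092 1.07
vertex -0.425 4.465 1.875
endloop
endfacet
facet normal 0.370 -0.663 -0.651
outer loop
vertex -0.183 4.143 0.141
vertex 0.105 3.515 0.945
vertex -0.855 3.409 0.507
endloop
endfacet
facet normal -0.679 0.284 -0.677
outer loop
vertex -0.183 4.143 0.141
vertex -0.855 3.409 0.507
vertex -0.712 5.092 1.07
endloop
endfacet
facet normal -0.679 0.284 -0.677
outer loop
vertex -0.712 5.092 1.07
vertex -0.855 3.409 0.507
vertex -1.384 4.359 1.436
endloop
endfacet
facet normal -0.371 0.664 0.649
outer loop
vertex -0.712 5.092 1.07
vertex -1.384 4.359 1.436
vertex -0.425 4.465 1.875
endloop
endfacet
facet normal 0.370 -0.664 -0.650
outer loop
vertex -0.855 3.409 0.507
vertex 0.105 3.515 0.945
vertex -0.567 2.782 1.312
endloop
endfacet
facet normal -0.888 -0.457 -0.038
outer loop
vertex -0.855 3.409 0.507
vertex -0.567 2.782 1.312
vertex -1.384 4.359 1.436
endloop
endfacet
facet normal -0.888 -0.457 -0.040
outer loop
vertex -1.384 4.359 1.436
vertex -0.567 2.782 1.312
vertex -1.097 3.731 2.241
endloop
endfacet
facet normal -0.371 0.664 0.650
outer loop
vertex -1.384 4.359 1.436
vertex -1.097 3.731 2.241
vertex -0.425 4.465 1.875
endloop
endfacet
facet normal 0.370 -0.664 -0.649
outer loop
vertex -0.567 2.782 1.312
vertex 0.105 3.515 0.945
vertex 0.392 2.888 1.75
endloop
endfacet
facet normal -0.209 -0.741 0.638
outer loop
vertex -0.567 2.782 1.312
vertex 0.392 2.888 1.75
vertex -1.097 3.731 2.241
endloop
endfacet
facet normal -0.209 -0.741 0.638
outer loop
vertex -1.097 3.731 2.241
vertex 0.392 2.888 1.75
vertex -0.137 3.837 2.679
endloop
endfacet
facet normal -0.370 0.663 0.651
outer loop
vertex -1.097 3.731 2.241
vertex -0.137 3.837 2.679
vertex -0.425 4.465 1.875
endloop
endfacet
facet normal 0.371 -0.664 -0.649
outer loop
vertex 0.392 2.888 1.75
vertex 0.105 3.515 0.945
vertex 1.064 3.621 1.384
endloop
endfacet
facet normal 0.679 -0.284 0.677
outer loop
vertex 0.392 2.888 1.75
vertex 1.064 3.621 1.384
vertex -0.137 3.837 2.679
endloop
endfacet
facet normal 0.679 -0.284 0.677
outer loop
vertex -0.137 3.837 2.679
vertex 1.064 3.621 1.384
vertex 0.535 4.571 2.313
endloop
endfacet
facet normal -0.370 0.663 0.651
outer loop
vertex -0.137 3.837 2.679
vertex 0.535 4.571 2.313
vertex -0.425 4.465 1.875
endloop
endfacet
facet normal 0.371 -0.664 -0.650
outer loop
vertex 1.064 3.621 1.384
vertex 0.105 3.515 0.945
vertex 0.777 4.249 0.579
endloop
endfacet
facet normal 0.889 0.457 0.039
outer loop
vertex 1.064 3.621 1.384
vertex 0.777 4.249 0.579
vertex 0.535 4.571 2.313
endloop
endfacet
facet normal 0.888 0.458 0.039
outer loop
vertex 0.535 4.571 2.313
vertex 0.777 4.249 0.579
vertex 0.247 5.198 1.508
endloop
endfacet
facet normal -0.370 0.664 0.650
outer loop
vertex 0.535 4.571 2.313
vertex 0.247 5.198 1.508
vertex -0.425 4.465 1.875
endloop
endfacet
facet normal -0.048 0.199 0.979
outer loop
vertex -2.587 2.863 1.254
vertex -3.516 2.594 1.263
vertex -2.822 1.941 1.43
endloop
endfacet
facet normal 0.610 -0.004 0.792
outer loop
vertex -2.587 2.863 1.254
vertex -2.822 1.941 1.43
vertex -2.073 2.147 0.854
endloop
endfacet
facet normal 0.847 0.446 0.291
outer loop
vertex -2.587 2.863 1.254
vertex -2.073 2.147 0.854
vertex -2.304 2.927 0.331
endloop
endfacet
facet normal 0.335 0.927 0.167
outer loop
vertex -2.587 2.863 1.254
vertex -2.304 2.927 0.331
vertex -3.196 3.204 0.584
endloop
endfacet
facet normal -0.219 0.775 0.593
outer loop
vertex -2.587 2.863 1.254
vertex -3.196 3.204 0.584
vertex -3.516 2.594 1.263
endloop
endfacet
facet normal 0.566 -0.654 0.502
outer loop
vertex -2.073 2.147 0.854
vertex -2.822 1.941 1.43
vertex -2.684 1.436 0.616
endloop
endfacet
facet normal -0.499 -0.325 0.803
outer loop
vertex -2.822 1.941 1.43
vertex -3.516 2.594 1.263
vertex -3.576 1.713 0.869
endloop
endfacet
facet normal -0.775 0.606 0.179
outer loop
vertex -3.516 2.594 1.263
vertex -3.196 3.204 0.584
vertex -3.807 2.493 0.346
endloop
endfacet
facet normal 0.121 0.853 -0.509
outer loop
vertex -3.196 3.204 0.584
vertex -2.304 2.927 0.331
vertex -3.058 2.699 -0.23
endloop
endfacet
facet normal 0.948 0.074 -0.309
outer loop
vertex -2.304 2.927 0.331
vertex -2.073 2.147 0.854
vertex -2.364 2.046 -0.063
endloop
endfacet
facet normal -0.335 -0.927 -0.167
outer loop
vertex -3.293 1.777 -0.054
vertex -2.684 1.436 0.616
vertex -3.576 1.713 0.869
endloop
endfacet
facet normal -0.847 -0.446 -0.291
outer loop
vertex -3.293 1.777 -0.054
vertex -3.576 1.713 0.869
vertex -3.807 2.493 0.346
endloop
endfacet
facet normal -0.610 0.004 -0.792
outer loop
vertex -3.293 1.777 -0.054
vertex -3.807 2.493 0.346
vertex -3.058 2.699 -0.23
endloop
endfacet
facet normal 0.048 -0.199 -0.979
outer loop
vertex -3.293 1.777 -0.054
vertex -3.058 2.699 -0.23
vertex -2.364 2.046 -0.063
endloop
endfacet
facet normal 0.219 -0.775 -0.593
outer loop
vertex -3.293 1.777 -0.054
vertex -2.364 2.046 -0.063
vertex -2.684 1.436 0.616
endloop
endfacet
facet normal -0.121 -0.853 0.509
outer loop
vertex -3.576 1.713 0.869
vertex -2.684 1.436 0.616
vertex -2.822 1.941 1.43
endloop
endfacet
facet normal -0.948 -0.074 0.309
outer loop
vertex -3.807 2.493 0.346
vertex -3.576 1.713 0.869
vertex -3.516 2.594 1.263
endloop
endfacet
facet normal -0.566 0.654 -0.502
outer loop
vertex -3.058 2.699 -0.23
vertex -3.807 2.493 0.346
vertex -3.196 3.204 0.584
endloop
endfacet
facet normal 0.499 0.325 -0.803
outer loop
vertex -2.364 2.046 -0.063
vertex -3.058 2.699 -0.23
vertex -2.304 2.927 0.331
endloop
endfacet
facet normal 0.775 -0.606 -0.179
outer loop
vertex -2.684 1.436 0.616
vertex -2.364 2.046 -0.063
vertex -2.073 2.147 0.854
endloop
endfacet

endsolid


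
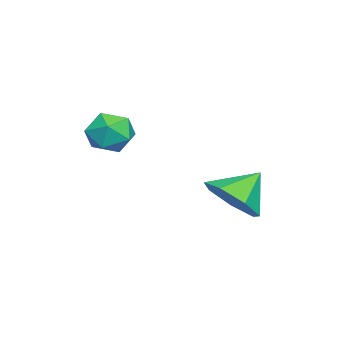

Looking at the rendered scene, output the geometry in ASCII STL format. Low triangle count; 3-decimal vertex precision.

solid 
facet normal 0.548 -0.501 -0.670
outer loop
vertex -1.436 2.842 -2.636
vertex -2.141 3.012 -3.339
vertex -1.337 3.577 -3.104
endloop
endfacet
facet normal 0.368 0.464 0.806
outer loop
vertex -1.436 2.842 -2.636
vertex -1.337 3.577 -3.104
vertex -2.859 3.668 -2.461
endloop
endfacet
facet normal 0.548 -0.501 -0.670
outer loop
vertex -1.337 3.577 -3.104
vertex -2.141 3.012 -3.339
vertex -1.844 3.886 -3.749
endloop
endfacet
facet normal 0.184 0.935 0.303
outer loop
vertex -1.337 3.577 -3.104
vertex -1.844 3.886 -3.749
vertex -2.859 3.668 -2.461
endloop
endfacet
facet normal 0.547 -0.501 -0.671
outer loop
vertex -1.844 3.886 -3.749
vertex -2.141 3.012 -3.339
vertex -2.574 3.538 -4.085
endloop
endfacet
facet normal -0.373 0.917 -0.139
outer loop
vertex -1.844 3.886 -3.749
vertex -2.574 3.538 -4.085
vertex -2.859 3.668 -2.461
endloop
endfacet
facet normal 0.548 -0.500 -0.671
outer loop
vertex -2.574 3.538 -4.085
vertex -2.141 3.012 -3.339
vertex -2.978 2.793 -3.86
endloop
endfacet
facet normal -0.886 0.423 -0.189
outer loop
vertex -2.574 3.538 -4.085
vertex -2.978 2.793 -3.86
vertex -2.859 3.668 -2.461
endloop
endfacet
facet normal 0.548 -0.500 -0.670
outer loop
vertex -2.978 2.793 -3.86
vertex -2.141 3.012 -3.339
vertex -2.752 2.214 -3.243
endloop
endfacet
facet normal -0.966 -0.174 0.191
outer loop
vertex -2.978 2.793 -3.86
vertex -2.752 2.214 -3.243
vertex -2.859 3.668 -2.461
endloop
endfacet
facet normal 0.548 -0.500 -0.670
outer loop
vertex -2.752 2.214 -3.243
vertex -2.141 3.012 -3.339
vertex -2.066 2.235 -2.698
endloop
endfacet
facet normal -0.555 -0.425 0.715
outer loop
vertex -2.752 2.214 -3.243
vertex -2.066 2.235 -2.698
vertex -2.859 3.668 -2.461
endloop
endfacet
facet normal 0.548 -0.500 -0.670
outer loop
vertex -2.066 2.235 -2.698
vertex -2.141 3.012 -3.339
vertex -1.436 2.842 -2.636
endloop
endfacet
facet normal 0.039 -0.142 0.989
outer loop
vertex -2.066 2.235 -2.698
vertex -1.436 2.842 -2.636
vertex -2.859 3.668 -2.461
endloop
endfacet
facet normal 0.277 0.198 0.940
outer loop
vertex -0.85 0.422 -0.028
vertex -0.797 -0.351 0.119
vertex -0.168 0.043 -0.149
endloop
endfacet
facet normal 0.487 0.718 0.497
outer loop
vertex -0.85 0.422 -0.028
vertex -0.168 0.043 -0.149
vertex -0.421 0.577 -0.672
endloop
endfacet
facet normal -0.092 0.980 0.175
outer loop
vertex -0.85 0.422 -0.028
vertex -0.421 0.577 -0.672
vertex -1.205 0.513 -0.726
endloop
endfacet
facet normal -0.662 0.623 0.418
outer loop
vertex -0.85 0.422 -0.028
vertex -1.205 0.513 -0.726
vertex -1.437 -0.061 -0.238
endloop
endfacet
facet normal -0.433 0.140 0.890
outer loop
vertex -0.85 0.422 -0.028
vertex -1.437 -0.061 -0.238
vertex -0.797 -0.351 0.119
endloop
endfacet
facet normal 0.905 0.426 -0.002
outer loop
vertex -0.421 0.577 -0.672
vertex -0.168 0.043 -0.149
vertex -0.103 -0.099 -0.922
endloop
endfacet
facet normal 0.564 -0.416 0.713
outer loop
vertex -0.168 0.043 -0.149
vertex -0.797 -0.351 0.119
vertex -0.335 -0.673 -0.434
endloop
endfacet
facet normal -0.584 -0.509 0.633
outer loop
vertex -0.797 -0.351 0.119
vertex -1.437 -0.061 -0.238
vertex -1.119 -0.737 -0.488
endloop
endfacet
facet normal -0.953 0.274 -0.130
outer loop
vertex -1.437 -0.061 -0.238
vertex -1.205 0.513 -0.726
vertex -1.372 -0.203 -1.011
endloop
endfacet
facet normal -0.033 0.851 -0.524
outer loop
vertex -1.205 0.513 -0.726
vertex -0.421 0.577 -0.672
vertex -0.743 0.191 -1.279
endloop
endfacet
facet normal 0.662 -0.623 -0.418
outer loop
vertex -0.69 -0.582 -1.132
vertex -0.103 -0.099 -0.922
vertex -0.335 -0.673 -0.434
endloop
endfacet
facet normal 0.092 -0.980 -0.175
outer loop
vertex -0.69 -0.582 -1.132
vertex -0.335 -0.673 -0.434
vertex -1.119 -0.737 -0.488
endloop
endfacet
facet normal -0.487 -0.718 -0.497
outer loop
vertex -0.69 -0.582 -1.132
vertex -1.119 -0.737 -0.488
vertex -1.372 -0.203 -1.011
endloop
endfacet
facet normal -0.277 -0.198 -0.940
outer loop
vertex -0.69 -0.582 -1.132
vertex -1.372 -0.203 -1.011
vertex -0.743 0.191 -1.279
endloop
endfacet
facet normal 0.433 -0.140 -0.890
outer loop
vertex -0.69 -0.582 -1.132
vertex -0.743 0.191 -1.279
vertex -0.103 -0.099 -0.922
endloop
endfacet
facet normal 0.953 -0.274 0.130
outer loop
vertex -0.335 -0.673 -0.434
vertex -0.103 -0.099 -0.922
vertex -0.168 0.043 -0.149
endloop
endfacet
facet normal 0.033 -0.851 0.524
outer loop
vertex -1.119 -0.737 -0.488
vertex -0.335 -0.673 -0.434
vertex -0.797 -0.351 0.119
endloop
endfacet
facet normal -0.905 -0.426 0.002
outer loop
vertex -1.372 -0.203 -1.011
vertex -1.119 -0.737 -0.488
vertex -1.437 -0.061 -0.238
endloop
endfacet
facet normal -0.564 0.416 -0.713
outer loop
vertex -0.743 0.191 -1.279
vertex -1.372 -0.203 -1.011
vertex -1.205 0.513 -0.726
endloop
endfacet
facet normal 0.584 0.509 -0.633
outer loop
vertex -0.103 -0.099 -0.922
vertex -0.743 0.191 -1.279
vertex -0.421 0.577 -0.672
endloop
endfacet

endsolid


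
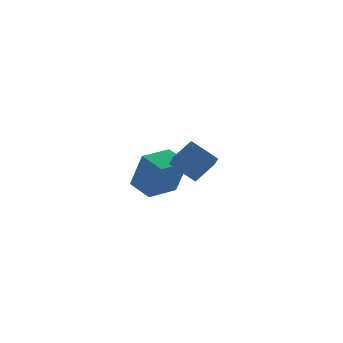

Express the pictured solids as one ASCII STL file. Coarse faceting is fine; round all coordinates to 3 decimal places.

solid 
facet normal -0.926 -0.376 0.035
outer loop
vertex -2.909 -0.001 -1.103
vertex -3.39 1.23 -0.612
vertex -3.264 0.682 -3.164
endloop
endfacet
facet normal 0.341 -0.873 -0.348
outer loop
vertex -1.57 1.37 -3.228
vertex -2.909 -0.001 -1.103
vertex -3.264 0.682 -3.164
endloop
endfacet
facet normal -0.926 -0.376 0.035
outer loop
vertex -3.264 0.682 -3.164
vertex -3.39 1.23 -0.612
vertex -3.746 1.913 -2.673
endloop
endfacet
facet normal -0.161 0.310 -0.937
outer loop
vertex -3.746 1.913 -2.673
vertex -1.57 1.37 -3.228
vertex -3.264 0.682 -3.164
endloop
endfacet
facet normal 0.162 -0.311 0.937
outer loop
vertex -2.909 -0.001 -1.103
vertex -1.696 1.918 -0.676
vertex -3.39 1.23 -0.612
endloop
endfacet
facet normal 0.341 -0.873 -0.348
outer loop
vertex -1.214 0.687 -1.167
vertex -2.909 -0.001 -1.103
vertex -1.57 1.37 -3.228
endloop
endfacet
facet normal 0.161 -0.310 0.937
outer loop
vertex -1.214 0.687 -1.167
vertex -1.696 1.918 -0.676
vertex -2.909 -0.001 -1.103
endloop
endfacet
facet normal -0.341 0.873 0.348
outer loop
vertex -3.39 1.23 -0.612
vertex -1.696 1.918 -0.676
vertex -3.746 1.913 -2.673
endloop
endfacet
facet normal -0.161 0.311 -0.937
outer loop
vertex -2.051 2.601 -2.737
vertex -1.57 1.37 -3.228
vertex -3.746 1.913 -2.673
endloop
endfacet
facet normal -0.341 0.873 0.348
outer loop
vertex -3.746 1.913 -2.673
vertex -1.696 1.918 -0.676
vertex -2.051 2.601 -2.737
endloop
endfacet
facet normal 0.926 0.376 -0.035
outer loop
vertex -2.051 2.601 -2.737
vertex -1.214 0.687 -1.167
vertex -1.57 1.37 -3.228
endloop
endfacet
facet normal 0.926 0.376 -0.035
outer loop
vertex -1.696 1.918 -0.676
vertex -1.214 0.687 -1.167
vertex -2.051 2.601 -2.737
endloop
endfacet
facet normal -0.766 -0.144 -0.626
outer loop
vertex -3.275 -5.236 0.496
vertex -4.194 -4.335 1.413
vertex -2.741 -3.659 -0.519
endloop
endfacet
facet normal 0.581 -0.570 -0.580
outer loop
vertex -1.706 -3.465 0.327
vertex -3.275 -5.236 0.496
vertex -2.741 -3.659 -0.519
endloop
endfacet
facet normal -0.766 -0.143 -0.626
outer loop
vertex -2.741 -3.659 -0.519
vertex -4.194 -4.335 1.413
vertex -3.659 -2.758 0.398
endloop
endfacet
facet normal 0.274 0.809 -0.520
outer loop
vertex -3.659 -2.758 0.398
vertex -1.706 -3.465 0.327
vertex -2.741 -3.659 -0.519
endloop
endfacet
facet normal -0.274 -0.809 0.520
outer loop
vertex -3.275 -5.236 0.496
vertex -3.159 -4.141 2.259
vertex -4.194 -4.335 1.413
endloop
endfacet
facet normal 0.582 -0.571 -0.580
outer loop
vertex -2.241 -5.042 1.342
vertex -3.275 -5.236 0.496
vertex -1.706 -3.465 0.327
endloop
endfacet
facet normal -0.274 -0.809 0.520
outer loop
vertex -2.241 -5.042 1.342
vertex -3.159 -4.141 2.259
vertex -3.275 -5.236 0.496
endloop
endfacet
facet normal -0.581 0.571 0.580
outer loop
vertex -4.194 -4.335 1.413
vertex -3.159 -4.141 2.259
vertex -3.659 -2.758 0.398
endloop
endfacet
facet normal 0.274 0.809 -0.520
outer loop
vertex -2.625 -2.564 1.244
vertex -1.706 -3.465 0.327
vertex -3.659 -2.758 0.398
endloop
endfacet
facet normal -0.582 0.570 0.580
outer loop
vertex -3.659 -2.758 0.398
vertex -3.159 -4.141 2.259
vertex -2.625 -2.564 1.244
endloop
endfacet
facet normal 0.766 0.143 0.627
outer loop
vertex -2.625 -2.564 1.244
vertex -2.241 -5.042 1.342
vertex -1.706 -3.465 0.327
endloop
endfacet
facet normal 0.766 0.144 0.626
outer loop
vertex -3.159 -4.141 2.259
vertex -2.241 -5.042 1.342
vertex -2.625 -2.564 1.244
endloop
endfacet

endsolid


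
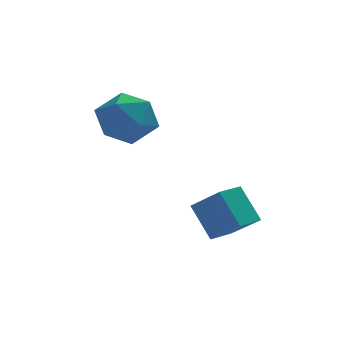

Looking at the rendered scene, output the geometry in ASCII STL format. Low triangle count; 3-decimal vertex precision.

solid 
facet normal -0.376 0.499 0.781
outer loop
vertex -0.039 -0.96 -2.252
vertex 0.733 -0.295 -2.306
vertex -0.906 -0.036 -3.26
endloop
endfacet
facet normal -0.757 -0.652 0.053
outer loop
vertex -0.313 -0.825 -4.494
vertex -0.039 -0.96 -2.252
vertex -0.906 -0.036 -3.26
endloop
endfacet
facet normal -0.376 0.499 0.781
outer loop
vertex -0.906 -0.036 -3.26
vertex 0.733 -0.295 -2.306
vertex -0.135 0.629 -3.314
endloop
endfacet
facet normal -0.536 0.571 -0.622
outer loop
vertex -0.135 0.629 -3.314
vertex -0.313 -0.825 -4.494
vertex -0.906 -0.036 -3.26
endloop
endfacet
facet normal 0.535 -0.571 0.622
outer loop
vertex -0.039 -0.96 -2.252
vertex 1.326 -1.084 -3.54
vertex 0.733 -0.295 -2.306
endloop
endfacet
facet normal -0.756 -0.652 0.053
outer loop
vertex 0.555 -1.749 -3.486
vertex -0.039 -0.96 -2.252
vertex -0.313 -0.825 -4.494
endloop
endfacet
facet normal 0.536 -0.570 0.623
outer loop
vertex 0.555 -1.749 -3.486
vertex 1.326 -1.084 -3.54
vertex -0.039 -0.96 -2.252
endloop
endfacet
facet normal 0.756 0.652 -0.053
outer loop
vertex 0.733 -0.295 -2.306
vertex 1.326 -1.084 -3.54
vertex -0.135 0.629 -3.314
endloop
endfacet
facet normal -0.535 0.571 -0.623
outer loop
vertex 0.459 -0.16 -4.548
vertex -0.313 -0.825 -4.494
vertex -0.135 0.629 -3.314
endloop
endfacet
facet normal 0.756 0.652 -0.053
outer loop
vertex -0.135 0.629 -3.314
vertex 1.326 -1.084 -3.54
vertex 0.459 -0.16 -4.548
endloop
endfacet
facet normal 0.375 -0.499 -0.781
outer loop
vertex 0.459 -0.16 -4.548
vertex 0.555 -1.749 -3.486
vertex -0.313 -0.825 -4.494
endloop
endfacet
facet normal 0.376 -0.499 -0.781
outer loop
vertex 1.326 -1.084 -3.54
vertex 0.555 -1.749 -3.486
vertex 0.459 -0.16 -4.548
endloop
endfacet
facet normal -0.819 -0.446 0.361
outer loop
vertex -3.98 2.248 0.417
vertex -3.672 1.217 -0.158
vertex -3.282 1.421 0.979
endloop
endfacet
facet normal -0.584 0.057 0.809
outer loop
vertex -3.98 2.248 0.417
vertex -3.282 1.421 0.979
vertex -3.024 2.609 1.082
endloop
endfacet
facet normal -0.575 0.678 0.458
outer loop
vertex -3.98 2.248 0.417
vertex -3.024 2.609 1.082
vertex -3.255 3.139 0.008
endloop
endfacet
facet normal -0.803 0.558 -0.207
outer loop
vertex -3.98 2.248 0.417
vertex -3.255 3.139 0.008
vertex -3.655 2.279 -0.758
endloop
endfacet
facet normal -0.954 -0.136 -0.267
outer loop
vertex -3.98 2.248 0.417
vertex -3.655 2.279 -0.758
vertex -3.672 1.217 -0.158
endloop
endfacet
facet normal 0.087 -0.105 0.991
outer loop
vertex -3.024 2.609 1.082
vertex -3.282 1.421 0.979
vertex -2.125 1.801 0.918
endloop
endfacet
facet normal -0.293 -0.919 0.265
outer loop
vertex -3.282 1.421 0.979
vertex -3.672 1.217 -0.158
vertex -2.525 0.941 0.152
endloop
endfacet
facet normal -0.511 -0.416 -0.752
outer loop
vertex -3.672 1.217 -0.158
vertex -3.655 2.279 -0.758
vertex -2.756 1.471 -0.922
endloop
endfacet
facet normal -0.267 0.707 -0.655
outer loop
vertex -3.655 2.279 -0.758
vertex -3.255 3.139 0.008
vertex -2.498 2.659 -0.819
endloop
endfacet
facet normal 0.103 0.901 0.422
outer loop
vertex -3.255 3.139 0.008
vertex -3.024 2.609 1.082
vertex -2.108 2.863 0.318
endloop
endfacet
facet normal 0.803 -0.558 0.207
outer loop
vertex -1.8 1.832 -0.257
vertex -2.125 1.801 0.918
vertex -2.525 0.941 0.152
endloop
endfacet
facet normal 0.575 -0.678 -0.458
outer loop
vertex -1.8 1.832 -0.257
vertex -2.525 0.941 0.152
vertex -2.756 1.471 -0.922
endloop
endfacet
facet normal 0.584 -0.057 -0.809
outer loop
vertex -1.8 1.832 -0.257
vertex -2.756 1.471 -0.922
vertex -2.498 2.659 -0.819
endloop
endfacet
facet normal 0.819 0.446 -0.361
outer loop
vertex -1.8 1.832 -0.257
vertex -2.498 2.659 -0.819
vertex -2.108 2.863 0.318
endloop
endfacet
facet normal 0.954 0.136 0.267
outer loop
vertex -1.8 1.832 -0.257
vertex -2.108 2.863 0.318
vertex -2.125 1.801 0.918
endloop
endfacet
facet normal 0.267 -0.707 0.655
outer loop
vertex -2.525 0.941 0.152
vertex -2.125 1.801 0.918
vertex -3.282 1.421 0.979
endloop
endfacet
facet normal -0.103 -0.901 -0.422
outer loop
vertex -2.756 1.471 -0.922
vertex -2.525 0.941 0.152
vertex -3.672 1.217 -0.158
endloop
endfacet
facet normal -0.087 0.105 -0.991
outer loop
vertex -2.498 2.659 -0.819
vertex -2.756 1.471 -0.922
vertex -3.655 2.279 -0.758
endloop
endfacet
facet normal 0.293 0.919 -0.265
outer loop
vertex -2.108 2.863 0.318
vertex -2.498 2.659 -0.819
vertex -3.255 3.139 0.008
endloop
endfacet
facet normal 0.511 0.416 0.752
outer loop
vertex -2.125 1.801 0.918
vertex -2.108 2.863 0.318
vertex -3.024 2.609 1.082
endloop
endfacet

endsolid


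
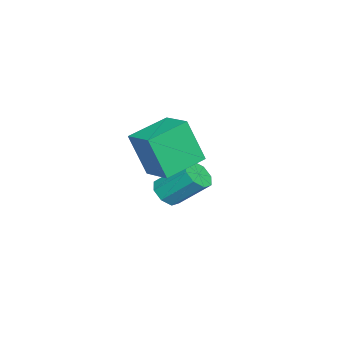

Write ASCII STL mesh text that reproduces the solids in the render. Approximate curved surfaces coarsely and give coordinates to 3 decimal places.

solid 
facet normal -0.794 0.565 0.225
outer loop
vertex 1.234 2.511 0.927
vertex 2.037 3.496 1.289
vertex 1.21 3.181 -0.84
endloop
endfacet
facet normal -0.608 -0.745 -0.274
outer loop
vertex 2.583 2.204 -1.229
vertex 1.234 2.511 0.927
vertex 1.21 3.181 -0.84
endloop
endfacet
facet normal -0.794 0.565 0.225
outer loop
vertex 1.21 3.181 -0.84
vertex 2.037 3.496 1.289
vertex 2.012 4.165 -0.478
endloop
endfacet
facet normal -0.013 0.354 -0.935
outer loop
vertex 2.012 4.165 -0.478
vertex 2.583 2.204 -1.229
vertex 1.21 3.181 -0.84
endloop
endfacet
facet normal 0.013 -0.354 0.935
outer loop
vertex 1.234 2.511 0.927
vertex 3.41 2.519 0.9
vertex 2.037 3.496 1.289
endloop
endfacet
facet normal -0.607 -0.746 -0.274
outer loop
vertex 2.608 1.535 0.538
vertex 1.234 2.511 0.927
vertex 2.583 2.204 -1.229
endloop
endfacet
facet normal 0.013 -0.354 0.935
outer loop
vertex 2.608 1.535 0.538
vertex 3.41 2.519 0.9
vertex 1.234 2.511 0.927
endloop
endfacet
facet normal 0.608 0.745 0.274
outer loop
vertex 2.037 3.496 1.289
vertex 3.41 2.519 0.9
vertex 2.012 4.165 -0.478
endloop
endfacet
facet normal -0.013 0.354 -0.935
outer loop
vertex 3.386 3.189 -0.867
vertex 2.583 2.204 -1.229
vertex 2.012 4.165 -0.478
endloop
endfacet
facet normal 0.607 0.746 0.274
outer loop
vertex 2.012 4.165 -0.478
vertex 3.41 2.519 0.9
vertex 3.386 3.189 -0.867
endloop
endfacet
facet normal 0.794 -0.565 -0.225
outer loop
vertex 3.386 3.189 -0.867
vertex 2.608 1.535 0.538
vertex 2.583 2.204 -1.229
endloop
endfacet
facet normal 0.794 -0.565 -0.225
outer loop
vertex 3.41 2.519 0.9
vertex 2.608 1.535 0.538
vertex 3.386 3.189 -0.867
endloop
endfacet
facet normal 0.001 -0.722 -0.692
outer loop
vertex -0.332 1.516 -3.837
vertex -0.84 1.849 -4.185
vertex -0.14 1.862 -4.198
endloop
endfacet
facet normal 0.934 -0.248 0.259
outer loop
vertex -0.332 1.516 -3.837
vertex -0.14 1.862 -4.198
vertex -0.332 2.757 -2.647
endloop
endfacet
facet normal 0.934 -0.248 0.259
outer loop
vertex -0.332 2.757 -2.647
vertex -0.14 1.862 -4.198
vertex -0.14 3.104 -3.008
endloop
endfacet
facet normal -0.001 0.721 0.693
outer loop
vertex -0.332 2.757 -2.647
vertex -0.14 3.104 -3.008
vertex -0.84 3.091 -2.995
endloop
endfacet
facet normal 0.001 -0.723 -0.691
outer loop
vertex -0.14 1.862 -4.198
vertex -0.84 1.849 -4.185
vertex -0.358 2.2 -4.552
endloop
endfacet
facet normal 0.913 0.281 -0.294
outer loop
vertex -0.14 1.862 -4.198
vertex -0.358 2.2 -4.552
vertex -0.14 3.104 -3.008
endloop
endfacet
facet normal 0.913 0.281 -0.294
outer loop
vertex -0.14 3.104 -3.008
vertex -0.358 2.2 -4.552
vertex -0.358 3.442 -3.362
endloop
endfacet
facet normal -0.001 0.723 0.691
outer loop
vertex -0.14 3.104 -3.008
vertex -0.358 3.442 -3.362
vertex -0.84 3.091 -2.995
endloop
endfacet
facet normal -0.001 -0.722 -0.692
outer loop
vertex -0.358 2.2 -4.552
vertex -0.84 1.849 -4.185
vertex -0.858 2.333 -4.69
endloop
endfacet
facet normal 0.358 0.646 -0.674
outer loop
vertex -0.358 2.2 -4.552
vertex -0.858 2.333 -4.69
vertex -0.358 3.442 -3.362
endloop
endfacet
facet normal 0.358 0.646 -0.674
outer loop
vertex -0.358 3.442 -3.362
vertex -0.858 2.333 -4.69
vertex -0.858 3.575 -3.5
endloop
endfacet
facet normal 0.001 0.722 0.692
outer loop
vertex -0.358 3.442 -3.362
vertex -0.858 3.575 -3.5
vertex -0.84 3.091 -2.995
endloop
endfacet
facet normal -0.001 -0.722 -0.692
outer loop
vertex -0.858 2.333 -4.69
vertex -0.84 1.849 -4.185
vertex -1.348 2.183 -4.533
endloop
endfacet
facet normal -0.405 0.633 -0.660
outer loop
vertex -0.858 2.333 -4.69
vertex -1.348 2.183 -4.533
vertex -0.858 3.575 -3.5
endloop
endfacet
facet normal -0.406 0.632 -0.660
outer loop
vertex -0.858 3.575 -3.5
vertex -1.348 2.183 -4.533
vertex -1.348 3.424 -3.343
endloop
endfacet
facet normal -0.001 0.722 0.692
outer loop
vertex -0.858 3.575 -3.5
vertex -1.348 3.424 -3.343
vertex -0.84 3.091 -2.995
endloop
endfacet
facet normal 0.001 -0.721 -0.693
outer loop
vertex -1.348 2.183 -4.533
vertex -0.84 1.849 -4.185
vertex -1.54 1.836 -4.172
endloop
endfacet
facet normal -0.934 0.248 -0.258
outer loop
vertex -1.348 2.183 -4.533
vertex -1.54 1.836 -4.172
vertex -1.348 3.424 -3.343
endloop
endfacet
facet normal -0.934 0.248 -0.259
outer loop
vertex -1.348 3.424 -3.343
vertex -1.54 1.836 -4.172
vertex -1.54 3.078 -2.982
endloop
endfacet
facet normal -0.001 0.722 0.692
outer loop
vertex -1.348 3.424 -3.343
vertex -1.54 3.078 -2.982
vertex -0.84 3.091 -2.995
endloop
endfacet
facet normal 0.001 -0.723 -0.691
outer loop
vertex -1.54 1.836 -4.172
vertex -0.84 1.849 -4.185
vertex -1.322 1.498 -3.818
endloop
endfacet
facet normal -0.913 -0.281 0.294
outer loop
vertex -1.54 1.836 -4.172
vertex -1.322 1.498 -3.818
vertex -1.54 3.078 -2.982
endloop
endfacet
facet normal -0.913 -0.281 0.294
outer loop
vertex -1.54 3.078 -2.982
vertex -1.322 1.498 -3.818
vertex -1.322 2.74 -2.628
endloop
endfacet
facet normal -0.001 0.723 0.691
outer loop
vertex -1.54 3.078 -2.982
vertex -1.322 2.74 -2.628
vertex -0.84 3.091 -2.995
endloop
endfacet
facet normal -0.001 -0.722 -0.692
outer loop
vertex -1.322 1.498 -3.818
vertex -0.84 1.849 -4.185
vertex -0.822 1.365 -3.68
endloop
endfacet
facet normal -0.358 -0.646 0.674
outer loop
vertex -1.322 1.498 -3.818
vertex -0.822 1.365 -3.68
vertex -1.322 2.74 -2.628
endloop
endfacet
facet normal -0.358 -0.646 0.674
outer loop
vertex -1.322 2.74 -2.628
vertex -0.822 1.365 -3.68
vertex -0.822 2.607 -2.49
endloop
endfacet
facet normal 0.001 0.722 0.692
outer loop
vertex -1.322 2.74 -2.628
vertex -0.822 2.607 -2.49
vertex -0.84 3.091 -2.995
endloop
endfacet
facet normal 0.001 -0.722 -0.692
outer loop
vertex -0.822 1.365 -3.68
vertex -0.84 1.849 -4.185
vertex -0.332 1.516 -3.837
endloop
endfacet
facet normal 0.406 -0.632 0.660
outer loop
vertex -0.822 1.365 -3.68
vertex -0.332 1.516 -3.837
vertex -0.822 2.607 -2.49
endloop
endfacet
facet normal 0.405 -0.633 0.660
outer loop
vertex -0.822 2.607 -2.49
vertex -0.332 1.516 -3.837
vertex -0.332 2.757 -2.647
endloop
endfacet
facet normal 0.001 0.722 0.692
outer loop
vertex -0.822 2.607 -2.49
vertex -0.332 2.757 -2.647
vertex -0.84 3.091 -2.995
endloop
endfacet

endsolid


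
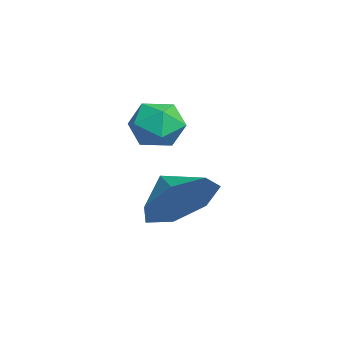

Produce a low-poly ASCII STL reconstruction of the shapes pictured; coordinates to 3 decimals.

solid 
facet normal 0.773 0.375 -0.511
outer loop
vertex 0.184 4.611 -1.711
vertex -0.138 4.085 -2.585
vertex -0.404 5.07 -2.264
endloop
endfacet
facet normal -0.505 0.319 0.802
outer loop
vertex 0.184 4.611 -1.711
vertex -0.404 5.07 -2.264
vertex -0.942 3.695 -2.055
endloop
endfacet
facet normal 0.774 0.375 -0.510
outer loop
vertex -0.404 5.07 -2.264
vertex -0.138 4.085 -2.585
vertex -0.791 4.788 -3.059
endloop
endfacet
facet normal -0.876 0.387 0.289
outer loop
vertex -0.404 5.07 -2.264
vertex -0.791 4.788 -3.059
vertex -0.942 3.695 -2.055
endloop
endfacet
facet normal 0.774 0.376 -0.510
outer loop
vertex -0.791 4.788 -3.059
vertex -0.138 4.085 -2.585
vertex -0.686 3.976 -3.498
endloop
endfacet
facet normal -0.983 -0.030 -0.180
outer loop
vertex -0.791 4.788 -3.059
vertex -0.686 3.976 -3.498
vertex -0.942 3.695 -2.055
endloop
endfacet
facet normal 0.774 0.376 -0.509
outer loop
vertex -0.686 3.976 -3.498
vertex -0.138 4.085 -2.585
vertex -0.168 3.247 -3.249
endloop
endfacet
facet normal -0.746 -0.616 -0.252
outer loop
vertex -0.686 3.976 -3.498
vertex -0.168 3.247 -3.249
vertex -0.942 3.695 -2.055
endloop
endfacet
facet normal 0.774 0.376 -0.509
outer loop
vertex -0.168 3.247 -3.249
vertex -0.138 4.085 -2.585
vertex 0.372 3.148 -2.501
endloop
endfacet
facet normal -0.345 -0.930 0.126
outer loop
vertex -0.168 3.247 -3.249
vertex 0.372 3.148 -2.501
vertex -0.942 3.695 -2.055
endloop
endfacet
facet normal 0.774 0.375 -0.510
outer loop
vertex 0.372 3.148 -2.501
vertex -0.138 4.085 -2.585
vertex 0.529 3.756 -1.816
endloop
endfacet
facet normal -0.079 -0.737 0.672
outer loop
vertex 0.372 3.148 -2.501
vertex 0.529 3.756 -1.816
vertex -0.942 3.695 -2.055
endloop
endfacet
facet normal 0.774 0.375 -0.511
outer loop
vertex 0.529 3.756 -1.816
vertex -0.138 4.085 -2.585
vertex 0.184 4.611 -1.711
endloop
endfacet
facet normal -0.150 -0.180 0.972
outer loop
vertex 0.529 3.756 -1.816
vertex 0.184 4.611 -1.711
vertex -0.942 3.695 -2.055
endloop
endfacet
facet normal -0.768 0.575 0.284
outer loop
vertex -0.849 4.146 -0.375
vertex -1.174 3.542 -0.031
vertex -0.692 3.993 0.36
endloop
endfacet
facet normal -0.167 0.958 0.235
outer loop
vertex -0.849 4.146 -0.375
vertex -0.692 3.993 0.36
vertex -0.129 4.208 -0.116
endloop
endfacet
facet normal 0.078 0.898 -0.432
outer loop
vertex -0.849 4.146 -0.375
vertex -0.129 4.208 -0.116
vertex -0.264 3.89 -0.801
endloop
endfacet
facet normal -0.369 0.480 -0.796
outer loop
vertex -0.849 4.146 -0.375
vertex -0.264 3.89 -0.801
vertex -0.91 3.479 -0.749
endloop
endfacet
facet normal -0.893 0.280 -0.353
outer loop
vertex -0.849 4.146 -0.375
vertex -0.91 3.479 -0.749
vertex -1.174 3.542 -0.031
endloop
endfacet
facet normal 0.316 0.667 0.675
outer loop
vertex -0.129 4.208 -0.116
vertex -0.692 3.993 0.36
vertex -0.01 3.641 0.389
endloop
endfacet
facet normal -0.656 0.049 0.753
outer loop
vertex -0.692 3.993 0.36
vertex -1.174 3.542 -0.031
vertex -0.656 3.23 0.441
endloop
endfacet
facet normal -0.860 -0.428 -0.278
outer loop
vertex -1.174 3.542 -0.031
vertex -0.91 3.479 -0.749
vertex -0.791 2.912 -0.244
endloop
endfacet
facet normal -0.013 -0.106 -0.994
outer loop
vertex -0.91 3.479 -0.749
vertex -0.264 3.89 -0.801
vertex -0.228 3.127 -0.72
endloop
endfacet
facet normal 0.714 0.571 -0.406
outer loop
vertex -0.264 3.89 -0.801
vertex -0.129 4.208 -0.116
vertex 0.254 3.578 -0.329
endloop
endfacet
facet normal 0.369 -0.480 0.796
outer loop
vertex -0.071 2.974 0.015
vertex -0.01 3.641 0.389
vertex -0.656 3.23 0.441
endloop
endfacet
facet normal -0.078 -0.898 0.432
outer loop
vertex -0.071 2.974 0.015
vertex -0.656 3.23 0.441
vertex -0.791 2.912 -0.244
endloop
endfacet
facet normal 0.167 -0.958 -0.235
outer loop
vertex -0.071 2.974 0.015
vertex -0.791 2.912 -0.244
vertex -0.228 3.127 -0.72
endloop
endfacet
facet normal 0.768 -0.575 -0.284
outer loop
vertex -0.071 2.974 0.015
vertex -0.228 3.127 -0.72
vertex 0.254 3.578 -0.329
endloop
endfacet
facet normal 0.893 -0.280 0.353
outer loop
vertex -0.071 2.974 0.015
vertex 0.254 3.578 -0.329
vertex -0.01 3.641 0.389
endloop
endfacet
facet normal 0.013 0.106 0.994
outer loop
vertex -0.656 3.23 0.441
vertex -0.01 3.641 0.389
vertex -0.692 3.993 0.36
endloop
endfacet
facet normal -0.714 -0.571 0.406
outer loop
vertex -0.791 2.912 -0.244
vertex -0.656 3.23 0.441
vertex -1.174 3.542 -0.031
endloop
endfacet
facet normal -0.316 -0.667 -0.675
outer loop
vertex -0.228 3.127 -0.72
vertex -0.791 2.912 -0.244
vertex -0.91 3.479 -0.749
endloop
endfacet
facet normal 0.656 -0.049 -0.753
outer loop
vertex 0.254 3.578 -0.329
vertex -0.228 3.127 -0.72
vertex -0.264 3.89 -0.801
endloop
endfacet
facet normal 0.860 0.428 0.278
outer loop
vertex -0.01 3.641 0.389
vertex 0.254 3.578 -0.329
vertex -0.129 4.208 -0.116
endloop
endfacet

endsolid


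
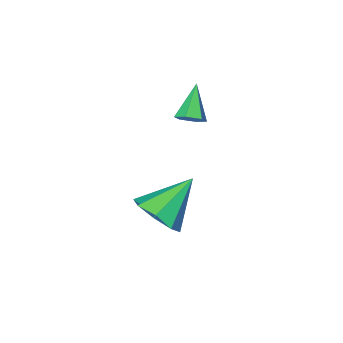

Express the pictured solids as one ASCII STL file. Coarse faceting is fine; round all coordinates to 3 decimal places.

solid 
facet normal 0.507 0.570 -0.647
outer loop
vertex -1.443 2.869 0.242
vertex -1.78 2.668 -0.199
vertex -1.941 3.151 0.1
endloop
endfacet
facet normal 0.004 0.456 0.890
outer loop
vertex -1.443 2.869 0.242
vertex -1.941 3.151 0.1
vertex -2.56 1.792 0.799
endloop
endfacet
facet normal 0.507 0.570 -0.647
outer loop
vertex -1.941 3.151 0.1
vertex -1.78 2.668 -0.199
vertex -2.278 2.95 -0.341
endloop
endfacet
facet normal -0.772 0.531 0.348
outer loop
vertex -1.941 3.151 0.1
vertex -2.278 2.95 -0.341
vertex -2.56 1.792 0.799
endloop
endfacet
facet normal 0.507 0.569 -0.647
outer loop
vertex -2.278 2.95 -0.341
vertex -1.78 2.668 -0.199
vertex -2.117 2.468 -0.639
endloop
endfacet
facet normal -0.936 -0.104 -0.337
outer loop
vertex -2.278 2.95 -0.341
vertex -2.117 2.468 -0.639
vertex -2.56 1.792 0.799
endloop
endfacet
facet normal 0.507 0.569 -0.647
outer loop
vertex -2.117 2.468 -0.639
vertex -1.78 2.668 -0.199
vertex -1.619 2.186 -0.497
endloop
endfacet
facet normal -0.323 -0.814 -0.482
outer loop
vertex -2.117 2.468 -0.639
vertex -1.619 2.186 -0.497
vertex -2.56 1.792 0.799
endloop
endfacet
facet normal 0.507 0.569 -0.647
outer loop
vertex -1.619 2.186 -0.497
vertex -1.78 2.668 -0.199
vertex -1.281 2.386 -0.056
endloop
endfacet
facet normal 0.452 -0.890 0.057
outer loop
vertex -1.619 2.186 -0.497
vertex -1.281 2.386 -0.056
vertex -2.56 1.792 0.799
endloop
endfacet
facet normal 0.507 0.569 -0.647
outer loop
vertex -1.281 2.386 -0.056
vertex -1.78 2.668 -0.199
vertex -1.443 2.869 0.242
endloop
endfacet
facet normal 0.616 -0.253 0.746
outer loop
vertex -1.281 2.386 -0.056
vertex -1.443 2.869 0.242
vertex -2.56 1.792 0.799
endloop
endfacet
facet normal 0.772 0.064 -0.632
outer loop
vertex 0.713 3.23 -3.457
vertex 0.034 3.374 -4.272
vertex 0.542 4.02 -3.586
endloop
endfacet
facet normal 0.202 0.200 0.959
outer loop
vertex 0.713 3.23 -3.457
vertex 0.542 4.02 -3.586
vertex -1.534 3.246 -2.988
endloop
endfacet
facet normal 0.772 0.064 -0.632
outer loop
vertex 0.542 4.02 -3.586
vertex 0.034 3.374 -4.272
vertex 0.073 4.432 -4.117
endloop
endfacet
facet normal -0.089 0.747 0.658
outer loop
vertex 0.542 4.02 -3.586
vertex 0.073 4.432 -4.117
vertex -1.534 3.246 -2.988
endloop
endfacet
facet normal 0.772 0.064 -0.632
outer loop
vertex 0.073 4.432 -4.117
vertex 0.034 3.374 -4.272
vertex -0.418 4.225 -4.738
endloop
endfacet
facet normal -0.525 0.840 0.135
outer loop
vertex 0.073 4.432 -4.117
vertex -0.418 4.225 -4.738
vertex -1.534 3.246 -2.988
endloop
endfacet
facet normal 0.772 0.064 -0.633
outer loop
vertex -0.418 4.225 -4.738
vertex 0.034 3.374 -4.272
vertex -0.645 3.519 -5.086
endloop
endfacet
facet normal -0.852 0.425 -0.306
outer loop
vertex -0.418 4.225 -4.738
vertex -0.645 3.519 -5.086
vertex -1.534 3.246 -2.988
endloop
endfacet
facet normal 0.772 0.064 -0.633
outer loop
vertex -0.645 3.519 -5.086
vertex 0.034 3.374 -4.272
vertex -0.474 2.729 -4.957
endloop
endfacet
facet normal -0.878 -0.256 -0.405
outer loop
vertex -0.645 3.519 -5.086
vertex -0.474 2.729 -4.957
vertex -1.534 3.246 -2.988
endloop
endfacet
facet normal 0.772 0.064 -0.632
outer loop
vertex -0.474 2.729 -4.957
vertex 0.034 3.374 -4.272
vertex -0.006 2.317 -4.427
endloop
endfacet
facet normal -0.587 -0.803 -0.105
outer loop
vertex -0.474 2.729 -4.957
vertex -0.006 2.317 -4.427
vertex -1.534 3.246 -2.988
endloop
endfacet
facet normal 0.772 0.063 -0.632
outer loop
vertex -0.006 2.317 -4.427
vertex 0.034 3.374 -4.272
vertex 0.486 2.524 -3.805
endloop
endfacet
facet normal -0.151 -0.896 0.418
outer loop
vertex -0.006 2.317 -4.427
vertex 0.486 2.524 -3.805
vertex -1.534 3.246 -2.988
endloop
endfacet
facet normal 0.772 0.063 -0.632
outer loop
vertex 0.486 2.524 -3.805
vertex 0.034 3.374 -4.272
vertex 0.713 3.23 -3.457
endloop
endfacet
facet normal 0.176 -0.480 0.859
outer loop
vertex 0.486 2.524 -3.805
vertex 0.713 3.23 -3.457
vertex -1.534 3.246 -2.988
endloop
endfacet

endsolid
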